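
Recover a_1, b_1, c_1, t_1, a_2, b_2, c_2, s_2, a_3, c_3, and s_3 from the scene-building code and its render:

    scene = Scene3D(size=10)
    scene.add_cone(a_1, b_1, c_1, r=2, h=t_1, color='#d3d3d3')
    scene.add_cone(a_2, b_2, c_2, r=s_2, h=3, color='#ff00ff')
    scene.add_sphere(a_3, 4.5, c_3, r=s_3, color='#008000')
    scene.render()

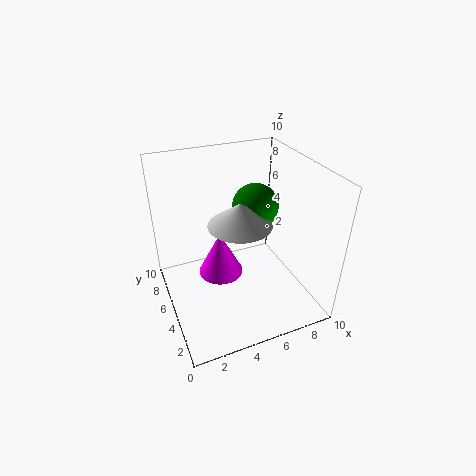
a_1 = 4.5, b_1 = 3.5, c_1 = 7, t_1 = 1.5, a_2 = 3.5, b_2 = 4.5, c_2 = 3, s_2 = 1.5, a_3 = 6, c_3 = 7.5, s_3 = 1.5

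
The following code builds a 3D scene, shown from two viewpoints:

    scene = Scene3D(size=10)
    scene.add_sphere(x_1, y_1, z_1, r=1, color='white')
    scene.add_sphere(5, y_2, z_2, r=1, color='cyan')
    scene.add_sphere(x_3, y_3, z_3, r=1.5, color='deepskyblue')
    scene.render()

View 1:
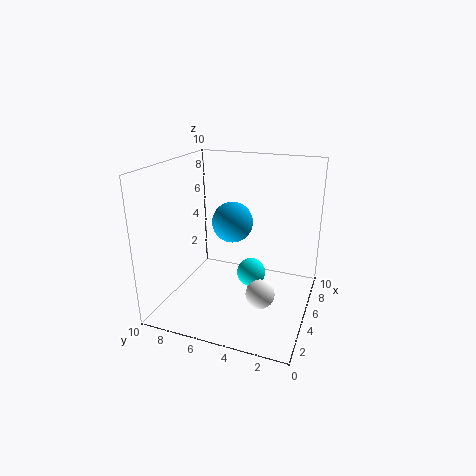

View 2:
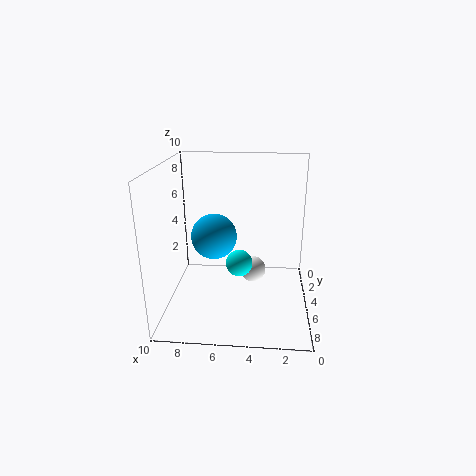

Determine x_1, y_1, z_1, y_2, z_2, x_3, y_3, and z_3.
x_1 = 4
y_1 = 3
z_1 = 1.5
y_2 = 4
z_2 = 2.5
x_3 = 6.5
y_3 = 6
z_3 = 5.5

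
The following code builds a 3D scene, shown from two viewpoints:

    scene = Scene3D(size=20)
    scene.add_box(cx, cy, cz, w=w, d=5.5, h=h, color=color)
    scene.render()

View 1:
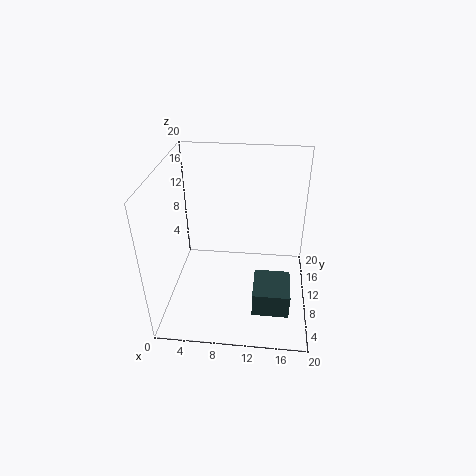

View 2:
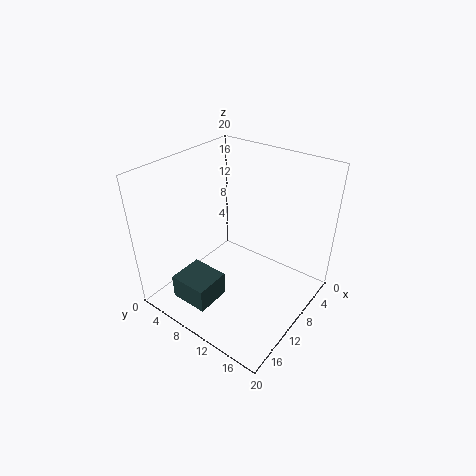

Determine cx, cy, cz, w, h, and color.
cx = 12.5
cy = 4
cz = 1.5
w = 5
h = 3.5
color = 'darkslategray'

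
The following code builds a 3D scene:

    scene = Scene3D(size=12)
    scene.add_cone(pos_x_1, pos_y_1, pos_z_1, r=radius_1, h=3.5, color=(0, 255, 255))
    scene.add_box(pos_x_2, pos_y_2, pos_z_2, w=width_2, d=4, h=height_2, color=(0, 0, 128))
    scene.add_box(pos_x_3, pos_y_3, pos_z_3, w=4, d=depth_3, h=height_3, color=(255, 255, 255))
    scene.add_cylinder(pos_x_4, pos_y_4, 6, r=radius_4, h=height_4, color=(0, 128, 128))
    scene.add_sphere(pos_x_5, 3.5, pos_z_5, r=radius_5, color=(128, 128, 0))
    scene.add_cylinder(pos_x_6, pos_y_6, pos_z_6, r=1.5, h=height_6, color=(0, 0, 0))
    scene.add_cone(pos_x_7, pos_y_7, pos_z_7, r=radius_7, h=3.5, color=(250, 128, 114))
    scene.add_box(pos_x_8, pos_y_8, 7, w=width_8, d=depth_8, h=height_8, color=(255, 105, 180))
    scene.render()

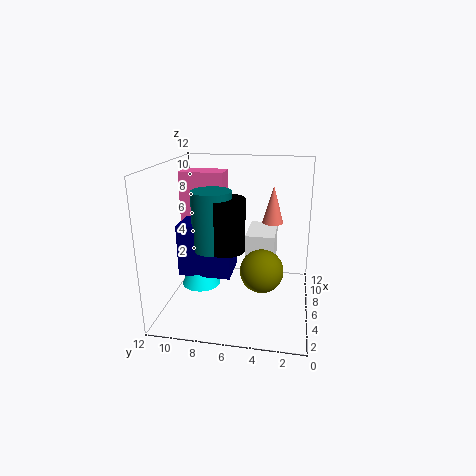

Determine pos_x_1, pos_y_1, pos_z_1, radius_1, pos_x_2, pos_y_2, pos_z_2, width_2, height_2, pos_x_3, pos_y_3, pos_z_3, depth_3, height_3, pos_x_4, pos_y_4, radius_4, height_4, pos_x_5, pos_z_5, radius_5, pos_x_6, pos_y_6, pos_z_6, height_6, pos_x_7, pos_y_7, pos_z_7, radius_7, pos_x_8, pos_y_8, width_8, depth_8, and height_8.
pos_x_1 = 3.5; pos_y_1 = 8.5; pos_z_1 = 3; radius_1 = 1.5; pos_x_2 = 2.5; pos_y_2 = 6; pos_z_2 = 4; width_2 = 3; height_2 = 4; pos_x_3 = 6.5; pos_y_3 = 3; pos_z_3 = 1.5; depth_3 = 2.5; height_3 = 4.5; pos_x_4 = 3.5; pos_y_4 = 7.5; radius_4 = 1.5; height_4 = 4.5; pos_x_5 = 1.5; pos_z_5 = 5.5; radius_5 = 1.5; pos_x_6 = 3.5; pos_y_6 = 6.5; pos_z_6 = 6; height_6 = 4; pos_x_7 = 10.5; pos_y_7 = 3.5; pos_z_7 = 6; radius_7 = 1; pos_x_8 = 5; pos_y_8 = 7; width_8 = 2; depth_8 = 3.5; height_8 = 4.5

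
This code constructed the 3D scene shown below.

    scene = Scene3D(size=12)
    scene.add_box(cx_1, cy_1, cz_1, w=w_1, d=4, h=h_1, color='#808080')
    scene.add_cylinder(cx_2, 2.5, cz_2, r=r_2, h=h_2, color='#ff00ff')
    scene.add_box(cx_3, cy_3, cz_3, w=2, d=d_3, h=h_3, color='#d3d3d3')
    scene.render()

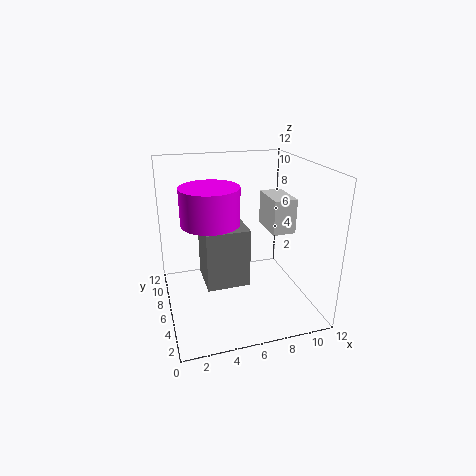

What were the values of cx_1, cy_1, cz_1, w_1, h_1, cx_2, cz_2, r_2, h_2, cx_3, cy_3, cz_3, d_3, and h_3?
cx_1 = 3.5
cy_1 = 7
cz_1 = 0.5
w_1 = 4
h_1 = 5.5
cx_2 = 3
cz_2 = 9
r_2 = 2
h_2 = 2.5
cx_3 = 9
cy_3 = 5.5
cz_3 = 6
d_3 = 3.5
h_3 = 3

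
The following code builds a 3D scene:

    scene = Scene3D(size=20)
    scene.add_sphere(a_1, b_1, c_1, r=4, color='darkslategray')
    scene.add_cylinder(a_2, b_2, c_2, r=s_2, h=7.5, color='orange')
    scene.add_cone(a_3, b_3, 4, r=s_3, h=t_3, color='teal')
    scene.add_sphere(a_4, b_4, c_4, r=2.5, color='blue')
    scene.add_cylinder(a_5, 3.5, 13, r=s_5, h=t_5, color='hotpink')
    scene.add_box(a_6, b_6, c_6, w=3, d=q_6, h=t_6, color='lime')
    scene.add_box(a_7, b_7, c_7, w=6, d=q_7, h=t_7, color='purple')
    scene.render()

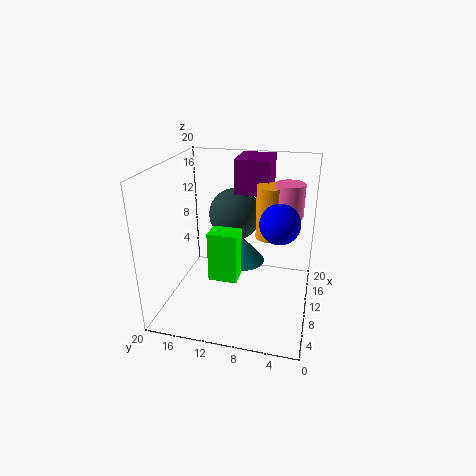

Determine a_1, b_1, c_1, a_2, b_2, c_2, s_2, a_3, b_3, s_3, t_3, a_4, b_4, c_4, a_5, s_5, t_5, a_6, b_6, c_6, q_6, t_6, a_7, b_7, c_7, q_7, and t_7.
a_1 = 16; b_1 = 12; c_1 = 11; a_2 = 12.5; b_2 = 6; c_2 = 9.5; s_2 = 2; a_3 = 14.5; b_3 = 10.5; s_3 = 3.5; t_3 = 4; a_4 = 7; b_4 = 4; c_4 = 14; a_5 = 12.5; s_5 = 2; t_5 = 4.5; a_6 = 7; b_6 = 9.5; c_6 = 4.5; q_6 = 4; t_6 = 7; a_7 = 13.5; b_7 = 6.5; c_7 = 15; q_7 = 5; t_7 = 5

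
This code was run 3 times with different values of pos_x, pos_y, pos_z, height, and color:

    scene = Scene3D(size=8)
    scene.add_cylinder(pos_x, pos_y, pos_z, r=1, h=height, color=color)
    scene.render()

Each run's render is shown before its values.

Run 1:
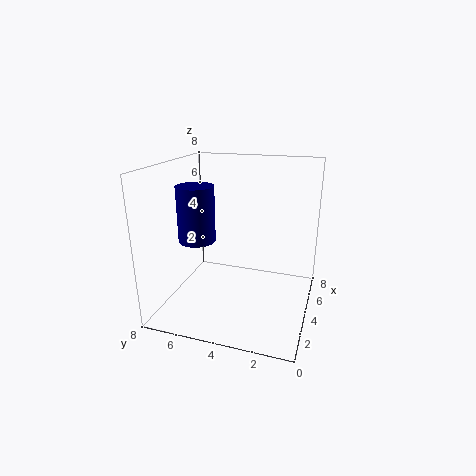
pos_x = 3, pos_y = 6, pos_z = 4, height = 3, color = 'navy'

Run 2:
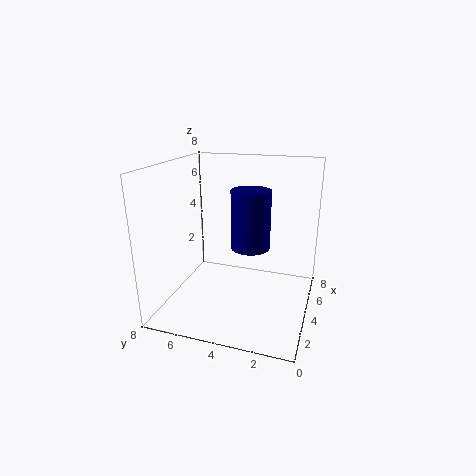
pos_x = 3, pos_y = 3, pos_z = 4, height = 3, color = 'navy'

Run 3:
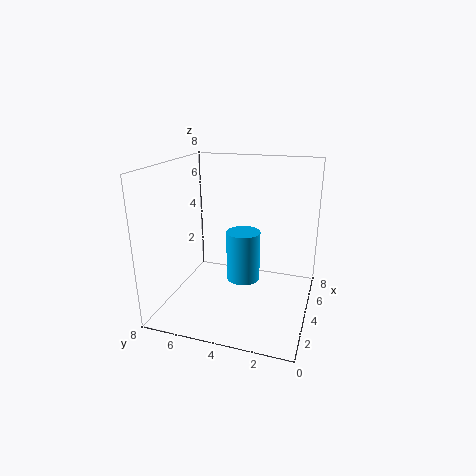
pos_x = 5, pos_y = 4, pos_z = 1, height = 3, color = 'deepskyblue'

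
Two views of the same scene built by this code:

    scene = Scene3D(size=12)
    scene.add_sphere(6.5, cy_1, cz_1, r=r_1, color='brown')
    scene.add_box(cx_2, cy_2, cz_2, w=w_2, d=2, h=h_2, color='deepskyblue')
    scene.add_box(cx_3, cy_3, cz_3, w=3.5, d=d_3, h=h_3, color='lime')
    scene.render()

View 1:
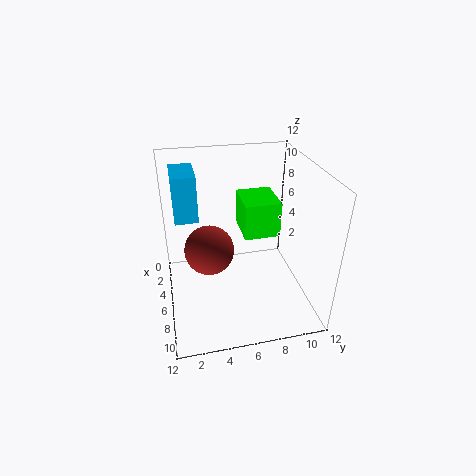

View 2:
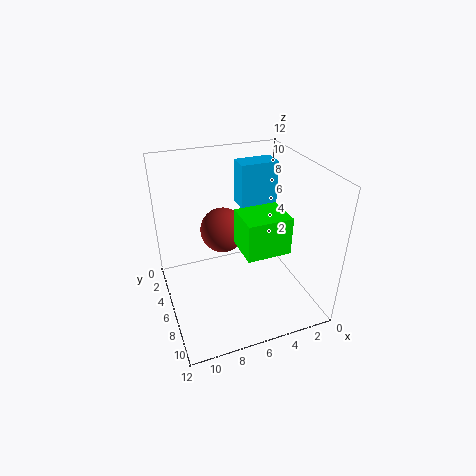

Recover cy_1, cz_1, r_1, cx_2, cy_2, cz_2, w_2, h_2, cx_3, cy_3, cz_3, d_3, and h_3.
cy_1 = 3.5; cz_1 = 5.5; r_1 = 2; cx_2 = 1; cy_2 = 1; cz_2 = 7; w_2 = 3.5; h_2 = 4; cx_3 = 3; cy_3 = 6.5; cz_3 = 6; d_3 = 3; h_3 = 3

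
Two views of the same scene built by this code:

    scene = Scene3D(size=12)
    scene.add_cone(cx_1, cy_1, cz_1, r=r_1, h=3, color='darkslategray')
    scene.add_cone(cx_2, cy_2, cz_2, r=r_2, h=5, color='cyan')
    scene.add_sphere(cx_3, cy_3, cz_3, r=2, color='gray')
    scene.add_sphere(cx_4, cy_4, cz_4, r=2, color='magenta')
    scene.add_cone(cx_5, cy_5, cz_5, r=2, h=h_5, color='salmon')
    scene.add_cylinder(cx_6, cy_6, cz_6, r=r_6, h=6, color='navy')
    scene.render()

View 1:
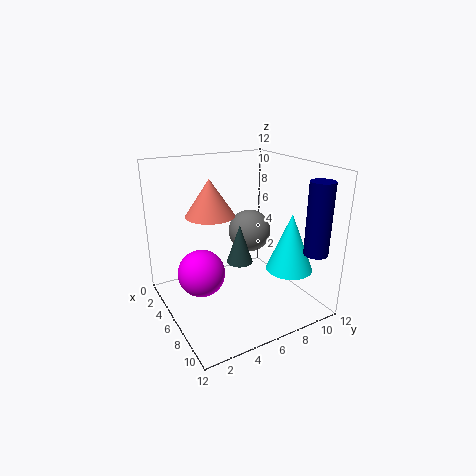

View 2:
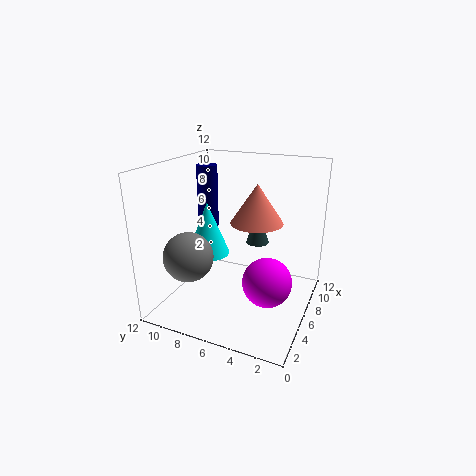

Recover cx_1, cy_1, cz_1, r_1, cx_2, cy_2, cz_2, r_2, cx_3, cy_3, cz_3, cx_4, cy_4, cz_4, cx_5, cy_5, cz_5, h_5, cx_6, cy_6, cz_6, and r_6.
cx_1 = 8, cy_1 = 5, cz_1 = 5, r_1 = 1, cx_2 = 8, cy_2 = 10, cz_2 = 3, r_2 = 2, cx_3 = 3, cy_3 = 9, cz_3 = 5, cx_4 = 5, cy_4 = 3, cz_4 = 3, cx_5 = 5, cy_5 = 4, cz_5 = 8, h_5 = 3, cx_6 = 10, cy_6 = 11, cz_6 = 5, r_6 = 1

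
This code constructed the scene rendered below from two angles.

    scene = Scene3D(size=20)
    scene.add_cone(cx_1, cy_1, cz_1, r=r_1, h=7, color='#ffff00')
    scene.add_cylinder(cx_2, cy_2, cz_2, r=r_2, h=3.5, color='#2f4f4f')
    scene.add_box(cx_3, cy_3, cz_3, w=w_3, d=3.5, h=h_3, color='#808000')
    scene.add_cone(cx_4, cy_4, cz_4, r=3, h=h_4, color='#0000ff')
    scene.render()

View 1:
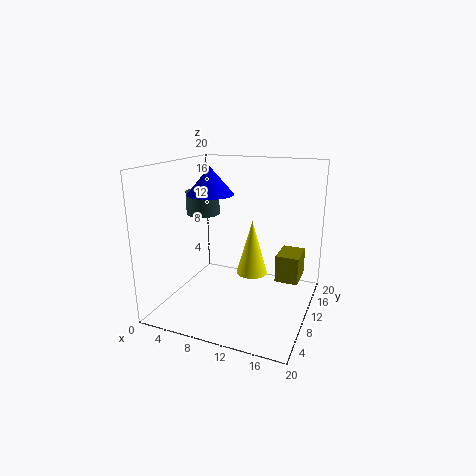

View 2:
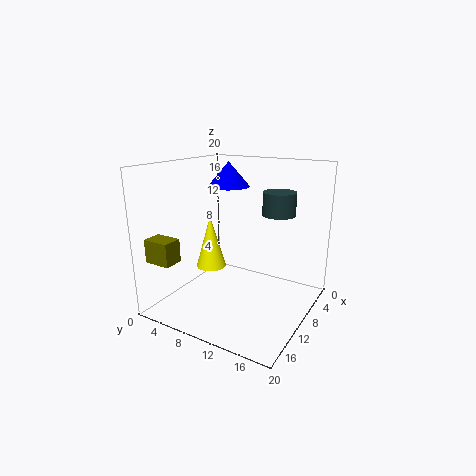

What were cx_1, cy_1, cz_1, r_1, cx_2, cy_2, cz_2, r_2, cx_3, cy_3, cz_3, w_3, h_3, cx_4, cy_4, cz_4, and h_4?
cx_1 = 13; cy_1 = 7.5; cz_1 = 6.5; r_1 = 2; cx_2 = 3; cy_2 = 13; cz_2 = 12; r_2 = 2.5; cx_3 = 17.5; cy_3 = 2.5; cz_3 = 8.5; w_3 = 2.5; h_3 = 3; cx_4 = 7.5; cy_4 = 7; cz_4 = 16.5; h_4 = 3.5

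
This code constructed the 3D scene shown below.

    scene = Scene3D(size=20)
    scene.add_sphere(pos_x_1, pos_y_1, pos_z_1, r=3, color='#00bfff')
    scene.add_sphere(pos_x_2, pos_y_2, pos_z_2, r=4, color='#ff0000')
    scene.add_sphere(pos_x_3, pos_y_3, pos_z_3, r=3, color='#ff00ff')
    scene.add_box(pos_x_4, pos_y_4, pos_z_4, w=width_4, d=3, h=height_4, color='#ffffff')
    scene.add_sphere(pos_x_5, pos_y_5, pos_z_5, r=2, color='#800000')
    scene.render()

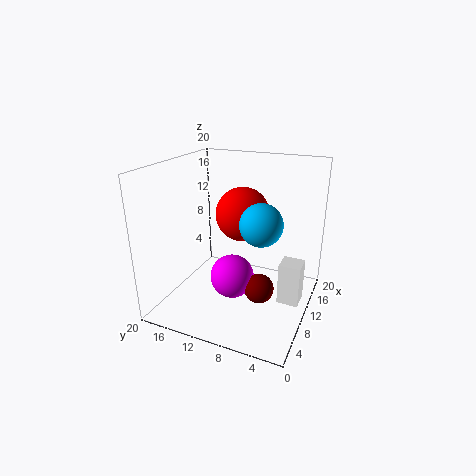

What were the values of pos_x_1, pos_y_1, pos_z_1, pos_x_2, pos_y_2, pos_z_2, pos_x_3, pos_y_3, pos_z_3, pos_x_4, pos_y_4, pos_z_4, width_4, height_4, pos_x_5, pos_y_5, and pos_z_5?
pos_x_1 = 11, pos_y_1 = 7, pos_z_1 = 12, pos_x_2 = 14, pos_y_2 = 11, pos_z_2 = 12, pos_x_3 = 8, pos_y_3 = 10, pos_z_3 = 5, pos_x_4 = 10, pos_y_4 = 1, pos_z_4 = 1, width_4 = 3, height_4 = 6, pos_x_5 = 8, pos_y_5 = 6, pos_z_5 = 4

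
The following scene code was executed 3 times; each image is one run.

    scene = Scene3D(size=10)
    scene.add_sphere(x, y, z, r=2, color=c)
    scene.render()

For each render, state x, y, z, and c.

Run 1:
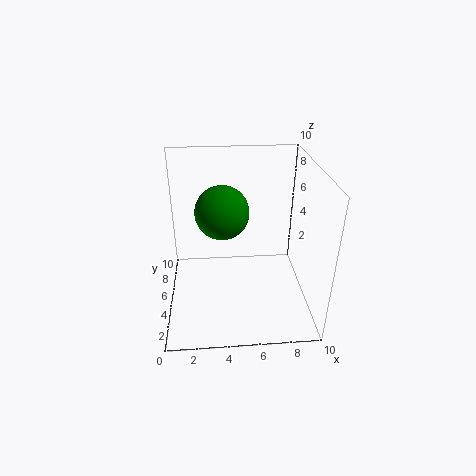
x = 4
y = 7
z = 6
c = 'green'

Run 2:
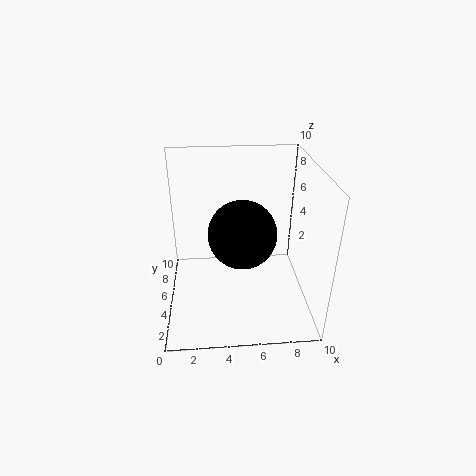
x = 5
y = 2
z = 7
c = 'black'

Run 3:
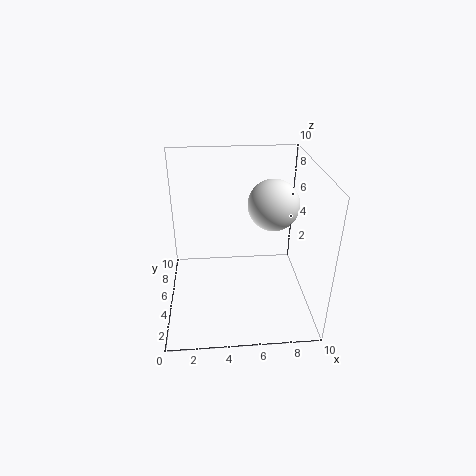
x = 8
y = 8
z = 6
c = 'white'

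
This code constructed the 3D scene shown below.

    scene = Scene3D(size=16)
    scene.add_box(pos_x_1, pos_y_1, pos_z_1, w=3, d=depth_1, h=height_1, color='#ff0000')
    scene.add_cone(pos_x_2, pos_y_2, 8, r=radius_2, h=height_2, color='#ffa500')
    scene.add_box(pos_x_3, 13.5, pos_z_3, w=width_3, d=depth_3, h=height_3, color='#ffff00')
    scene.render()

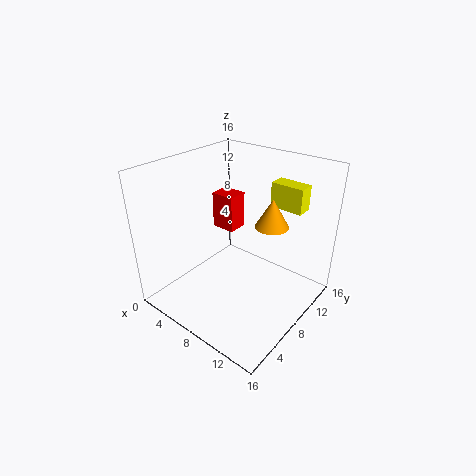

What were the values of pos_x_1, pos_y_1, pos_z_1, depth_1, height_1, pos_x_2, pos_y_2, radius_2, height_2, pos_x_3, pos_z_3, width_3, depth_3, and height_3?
pos_x_1 = 2; pos_y_1 = 10.5; pos_z_1 = 6.5; depth_1 = 2.5; height_1 = 4.5; pos_x_2 = 9.5; pos_y_2 = 12.5; radius_2 = 2; height_2 = 3.5; pos_x_3 = 8.5; pos_z_3 = 10; width_3 = 4; depth_3 = 2; height_3 = 3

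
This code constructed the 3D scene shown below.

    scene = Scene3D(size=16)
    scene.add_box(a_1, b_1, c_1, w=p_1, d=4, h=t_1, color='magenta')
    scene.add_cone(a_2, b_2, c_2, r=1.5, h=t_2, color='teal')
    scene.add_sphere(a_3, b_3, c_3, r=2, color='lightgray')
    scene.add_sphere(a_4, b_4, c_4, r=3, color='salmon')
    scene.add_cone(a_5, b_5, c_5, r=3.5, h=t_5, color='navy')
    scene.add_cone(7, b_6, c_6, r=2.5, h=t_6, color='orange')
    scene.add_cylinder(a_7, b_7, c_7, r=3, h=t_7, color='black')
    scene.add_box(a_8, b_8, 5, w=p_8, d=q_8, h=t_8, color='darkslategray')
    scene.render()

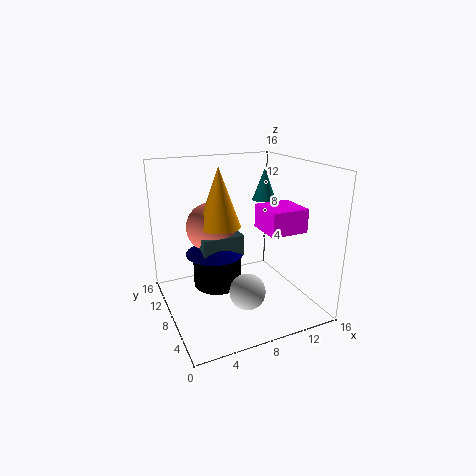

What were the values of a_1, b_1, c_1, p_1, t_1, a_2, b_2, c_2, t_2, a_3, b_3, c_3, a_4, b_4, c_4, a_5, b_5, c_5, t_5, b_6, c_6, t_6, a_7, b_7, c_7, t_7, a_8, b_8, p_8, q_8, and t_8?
a_1 = 9.5; b_1 = 3; c_1 = 9.5; p_1 = 4; t_1 = 2.5; a_2 = 14; b_2 = 13; c_2 = 10.5; t_2 = 4; a_3 = 8; b_3 = 5.5; c_3 = 2.5; a_4 = 6.5; b_4 = 12.5; c_4 = 8; a_5 = 6.5; b_5 = 11.5; c_5 = 5; t_5 = 2.5; b_6 = 11; c_6 = 8.5; t_6 = 7; a_7 = 7; b_7 = 12; c_7 = 0.5; t_7 = 4; a_8 = 4.5; b_8 = 9.5; p_8 = 5; q_8 = 2.5; t_8 = 2.5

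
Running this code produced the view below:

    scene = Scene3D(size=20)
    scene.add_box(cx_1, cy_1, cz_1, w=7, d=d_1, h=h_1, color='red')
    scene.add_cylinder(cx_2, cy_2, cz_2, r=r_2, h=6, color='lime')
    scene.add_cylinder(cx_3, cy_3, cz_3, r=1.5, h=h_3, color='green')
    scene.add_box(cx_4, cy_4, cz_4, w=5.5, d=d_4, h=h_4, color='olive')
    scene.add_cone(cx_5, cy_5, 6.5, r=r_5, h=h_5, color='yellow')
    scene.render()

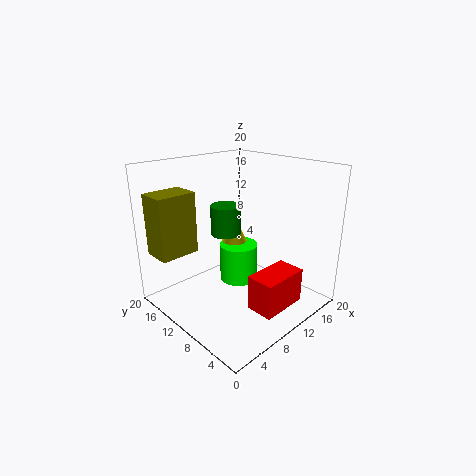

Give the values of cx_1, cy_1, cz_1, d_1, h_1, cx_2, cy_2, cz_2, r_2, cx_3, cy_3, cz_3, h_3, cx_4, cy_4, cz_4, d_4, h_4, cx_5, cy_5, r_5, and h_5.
cx_1 = 9, cy_1 = 3, cz_1 = 0.5, d_1 = 4, h_1 = 5, cx_2 = 14, cy_2 = 14, cz_2 = 0.5, r_2 = 3, cx_3 = 2, cy_3 = 3.5, cz_3 = 15, h_3 = 3, cx_4 = 0.5, cy_4 = 14, cz_4 = 8, d_4 = 4, h_4 = 8.5, cx_5 = 14.5, cy_5 = 15.5, r_5 = 2, h_5 = 4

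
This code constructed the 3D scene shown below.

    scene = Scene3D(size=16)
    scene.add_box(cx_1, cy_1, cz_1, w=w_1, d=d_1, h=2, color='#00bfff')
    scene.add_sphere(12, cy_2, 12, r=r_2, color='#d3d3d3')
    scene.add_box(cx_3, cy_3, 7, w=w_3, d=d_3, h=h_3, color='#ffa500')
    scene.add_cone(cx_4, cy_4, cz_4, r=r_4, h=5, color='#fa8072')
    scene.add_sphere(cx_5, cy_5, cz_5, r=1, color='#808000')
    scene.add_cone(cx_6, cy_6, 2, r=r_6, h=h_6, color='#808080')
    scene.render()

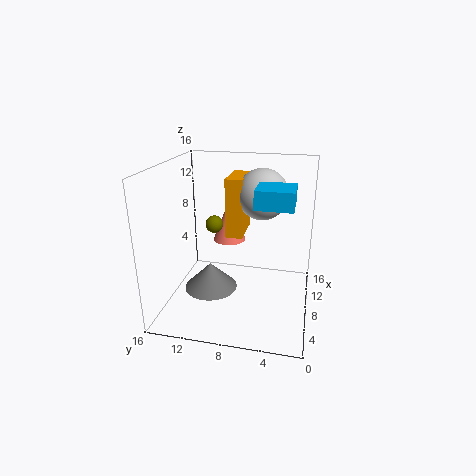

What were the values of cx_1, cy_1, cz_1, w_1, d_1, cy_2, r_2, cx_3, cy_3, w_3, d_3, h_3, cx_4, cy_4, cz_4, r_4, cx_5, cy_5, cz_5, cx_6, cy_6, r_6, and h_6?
cx_1 = 6; cy_1 = 2; cz_1 = 12; w_1 = 4; d_1 = 4; cy_2 = 6; r_2 = 3; cx_3 = 10; cy_3 = 8; w_3 = 5; d_3 = 2; h_3 = 7; cx_4 = 12; cy_4 = 10; cz_4 = 6; r_4 = 2; cx_5 = 9; cy_5 = 11; cz_5 = 9; cx_6 = 7; cy_6 = 11; r_6 = 3; h_6 = 3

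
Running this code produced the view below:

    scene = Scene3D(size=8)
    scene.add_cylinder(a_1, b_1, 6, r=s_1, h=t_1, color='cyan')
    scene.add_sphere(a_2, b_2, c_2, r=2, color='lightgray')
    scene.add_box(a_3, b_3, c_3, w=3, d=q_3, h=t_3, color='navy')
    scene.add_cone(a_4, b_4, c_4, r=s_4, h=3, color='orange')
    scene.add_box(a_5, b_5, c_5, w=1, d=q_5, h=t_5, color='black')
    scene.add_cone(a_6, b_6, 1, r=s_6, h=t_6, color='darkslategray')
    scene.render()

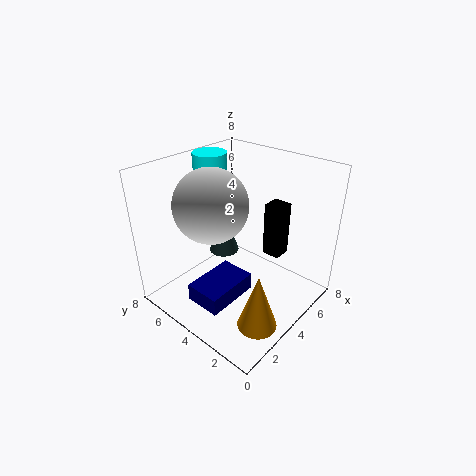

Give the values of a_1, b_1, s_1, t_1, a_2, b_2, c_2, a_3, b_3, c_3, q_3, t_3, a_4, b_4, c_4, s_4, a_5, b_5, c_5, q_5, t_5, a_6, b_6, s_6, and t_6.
a_1 = 5; b_1 = 7; s_1 = 1; t_1 = 2; a_2 = 3; b_2 = 5; c_2 = 6; a_3 = 1; b_3 = 3; c_3 = 1; q_3 = 2; t_3 = 1; a_4 = 2; b_4 = 1; c_4 = 1; s_4 = 1; a_5 = 5; b_5 = 2; c_5 = 3; q_5 = 1; t_5 = 3; a_6 = 6; b_6 = 7; s_6 = 1; t_6 = 3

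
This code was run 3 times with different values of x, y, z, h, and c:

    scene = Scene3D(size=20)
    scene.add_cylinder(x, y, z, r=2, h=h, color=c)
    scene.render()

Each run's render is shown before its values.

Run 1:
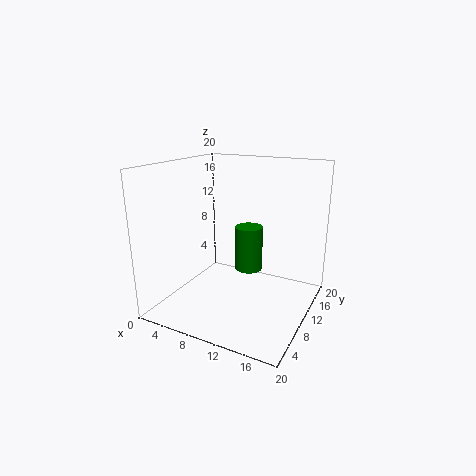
x = 10.5
y = 12.5
z = 4.5
h = 6.5
c = 'green'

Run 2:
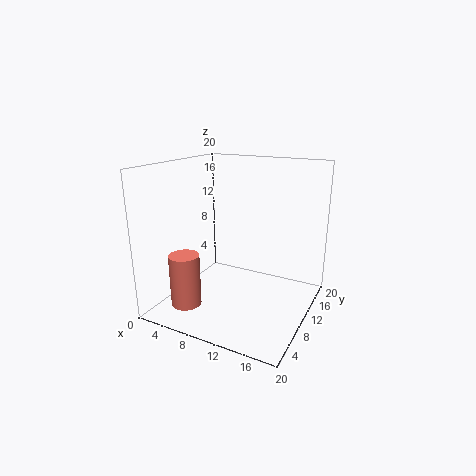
x = 5.5
y = 3.5
z = 2
h = 7
c = 'salmon'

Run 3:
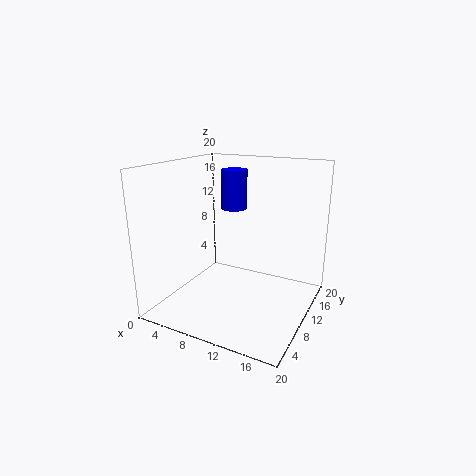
x = 6.5
y = 15.5
z = 12.5
h = 6
c = 'blue'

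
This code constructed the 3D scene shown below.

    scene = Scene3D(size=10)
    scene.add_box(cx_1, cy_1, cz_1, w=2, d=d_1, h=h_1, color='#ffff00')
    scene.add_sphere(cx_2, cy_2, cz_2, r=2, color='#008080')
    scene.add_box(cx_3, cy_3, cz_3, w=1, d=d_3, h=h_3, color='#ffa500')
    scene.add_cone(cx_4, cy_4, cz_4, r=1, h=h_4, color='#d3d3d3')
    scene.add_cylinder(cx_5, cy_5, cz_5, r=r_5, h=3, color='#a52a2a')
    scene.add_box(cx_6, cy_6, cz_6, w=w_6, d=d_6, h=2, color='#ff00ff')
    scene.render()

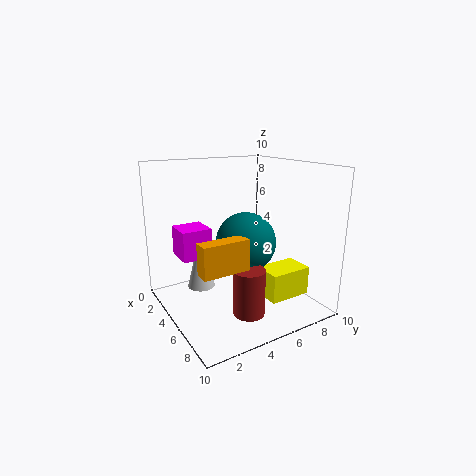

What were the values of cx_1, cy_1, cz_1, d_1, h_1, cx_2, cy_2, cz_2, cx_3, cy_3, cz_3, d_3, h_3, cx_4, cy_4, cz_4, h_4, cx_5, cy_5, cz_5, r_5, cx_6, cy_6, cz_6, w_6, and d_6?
cx_1 = 6, cy_1 = 6, cz_1 = 1, d_1 = 3, h_1 = 2, cx_2 = 6, cy_2 = 5, cz_2 = 5, cx_3 = 7, cy_3 = 1, cz_3 = 4, d_3 = 3, h_3 = 2, cx_4 = 3, cy_4 = 3, cz_4 = 1, h_4 = 4, cx_5 = 8, cy_5 = 4, cz_5 = 1, r_5 = 1, cx_6 = 3, cy_6 = 1, cz_6 = 4, w_6 = 2, d_6 = 2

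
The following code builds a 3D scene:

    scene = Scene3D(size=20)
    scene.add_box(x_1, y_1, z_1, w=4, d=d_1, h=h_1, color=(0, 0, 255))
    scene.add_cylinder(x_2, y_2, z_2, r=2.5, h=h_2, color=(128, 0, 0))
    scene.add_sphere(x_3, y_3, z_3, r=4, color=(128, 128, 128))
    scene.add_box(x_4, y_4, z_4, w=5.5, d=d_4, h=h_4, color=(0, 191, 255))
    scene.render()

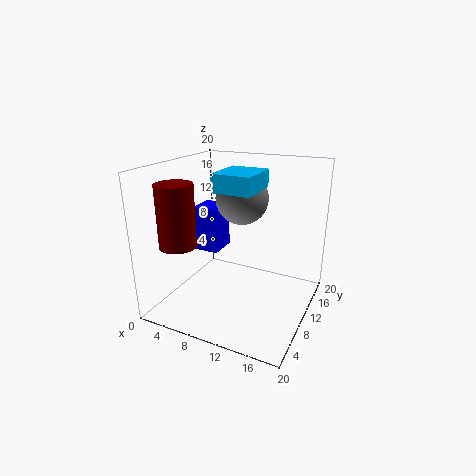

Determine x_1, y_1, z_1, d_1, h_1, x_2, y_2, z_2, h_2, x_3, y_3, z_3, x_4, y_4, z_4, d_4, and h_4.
x_1 = 1
y_1 = 12.5
z_1 = 5.5
d_1 = 4.5
h_1 = 7
x_2 = 3.5
y_2 = 5
z_2 = 9.5
h_2 = 8.5
x_3 = 8
y_3 = 15.5
z_3 = 14
x_4 = 7
y_4 = 8
z_4 = 16.5
d_4 = 6.5
h_4 = 2.5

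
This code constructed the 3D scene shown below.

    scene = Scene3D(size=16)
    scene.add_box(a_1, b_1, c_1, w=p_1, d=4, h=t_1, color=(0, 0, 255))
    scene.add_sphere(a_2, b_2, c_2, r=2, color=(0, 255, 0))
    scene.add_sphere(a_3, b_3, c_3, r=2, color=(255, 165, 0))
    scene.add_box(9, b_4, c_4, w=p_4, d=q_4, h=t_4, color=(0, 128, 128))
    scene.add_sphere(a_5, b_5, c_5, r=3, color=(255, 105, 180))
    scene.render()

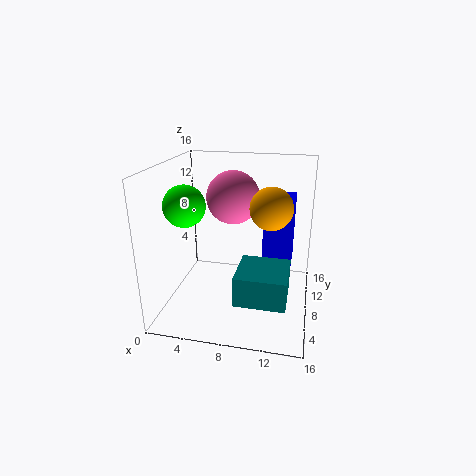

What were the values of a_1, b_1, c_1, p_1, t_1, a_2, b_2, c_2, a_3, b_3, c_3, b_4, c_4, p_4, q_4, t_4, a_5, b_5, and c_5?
a_1 = 11, b_1 = 6, c_1 = 6, p_1 = 3, t_1 = 7, a_2 = 4, b_2 = 3, c_2 = 13, a_3 = 12, b_3 = 4, c_3 = 13, b_4 = 1, c_4 = 4, p_4 = 5, q_4 = 5, t_4 = 3, a_5 = 7, b_5 = 10, c_5 = 12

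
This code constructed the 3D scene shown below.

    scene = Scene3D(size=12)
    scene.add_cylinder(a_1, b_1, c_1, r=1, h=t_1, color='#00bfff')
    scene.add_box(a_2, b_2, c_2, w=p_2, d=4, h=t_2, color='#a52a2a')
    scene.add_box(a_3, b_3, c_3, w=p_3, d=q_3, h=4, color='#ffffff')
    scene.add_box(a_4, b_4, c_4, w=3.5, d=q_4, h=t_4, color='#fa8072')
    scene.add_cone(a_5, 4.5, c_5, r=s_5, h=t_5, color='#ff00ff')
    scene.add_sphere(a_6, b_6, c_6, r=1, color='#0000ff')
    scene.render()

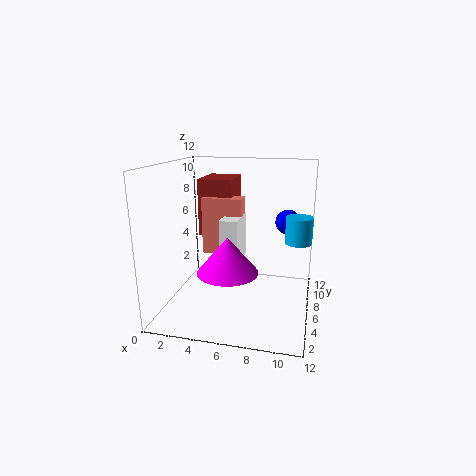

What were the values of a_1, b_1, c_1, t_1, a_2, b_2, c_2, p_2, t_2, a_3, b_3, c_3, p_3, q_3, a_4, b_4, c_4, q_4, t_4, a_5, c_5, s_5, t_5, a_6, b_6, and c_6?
a_1 = 11; b_1 = 4.5; c_1 = 6.5; t_1 = 2; a_2 = 2; b_2 = 7.5; c_2 = 5.5; p_2 = 3; t_2 = 5; a_3 = 4.5; b_3 = 5.5; c_3 = 3.5; p_3 = 1.5; q_3 = 3.5; a_4 = 2.5; b_4 = 7; c_4 = 4; q_4 = 1.5; t_4 = 5; a_5 = 5.5; c_5 = 3.5; s_5 = 2.5; t_5 = 3; a_6 = 10; b_6 = 6.5; c_6 = 7.5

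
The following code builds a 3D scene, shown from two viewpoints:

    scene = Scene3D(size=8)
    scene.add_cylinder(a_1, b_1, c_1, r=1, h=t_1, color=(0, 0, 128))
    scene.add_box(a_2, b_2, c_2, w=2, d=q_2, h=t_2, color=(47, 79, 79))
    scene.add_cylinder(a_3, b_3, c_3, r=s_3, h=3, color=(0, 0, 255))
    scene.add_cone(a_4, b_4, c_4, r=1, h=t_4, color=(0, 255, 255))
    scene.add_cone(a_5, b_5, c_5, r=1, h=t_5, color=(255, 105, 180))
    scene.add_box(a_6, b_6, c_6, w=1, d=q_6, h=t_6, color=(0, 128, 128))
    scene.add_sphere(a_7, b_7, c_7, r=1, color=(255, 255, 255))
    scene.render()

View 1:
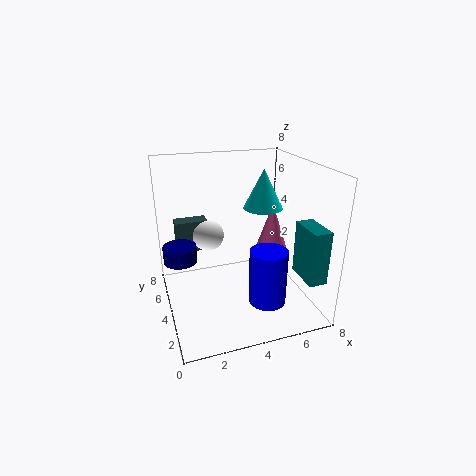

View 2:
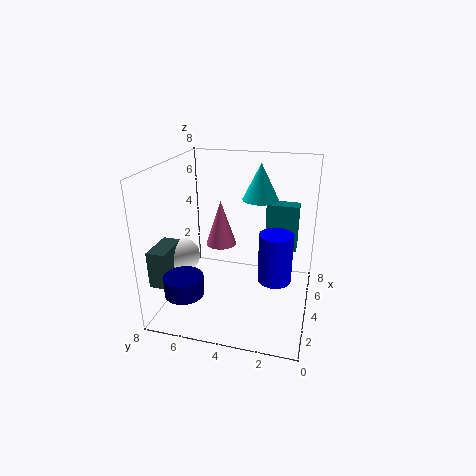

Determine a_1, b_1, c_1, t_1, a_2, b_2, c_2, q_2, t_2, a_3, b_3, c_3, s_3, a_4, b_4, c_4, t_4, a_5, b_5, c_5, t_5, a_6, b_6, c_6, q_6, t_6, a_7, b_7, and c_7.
a_1 = 1
b_1 = 6
c_1 = 2
t_1 = 1
a_2 = 1
b_2 = 7
c_2 = 2
q_2 = 1
t_2 = 2
a_3 = 5
b_3 = 2
c_3 = 1
s_3 = 1
a_4 = 5
b_4 = 3
c_4 = 6
t_4 = 2
a_5 = 7
b_5 = 6
c_5 = 2
t_5 = 3
a_6 = 7
b_6 = 1
c_6 = 2
q_6 = 2
t_6 = 3
a_7 = 3
b_7 = 7
c_7 = 3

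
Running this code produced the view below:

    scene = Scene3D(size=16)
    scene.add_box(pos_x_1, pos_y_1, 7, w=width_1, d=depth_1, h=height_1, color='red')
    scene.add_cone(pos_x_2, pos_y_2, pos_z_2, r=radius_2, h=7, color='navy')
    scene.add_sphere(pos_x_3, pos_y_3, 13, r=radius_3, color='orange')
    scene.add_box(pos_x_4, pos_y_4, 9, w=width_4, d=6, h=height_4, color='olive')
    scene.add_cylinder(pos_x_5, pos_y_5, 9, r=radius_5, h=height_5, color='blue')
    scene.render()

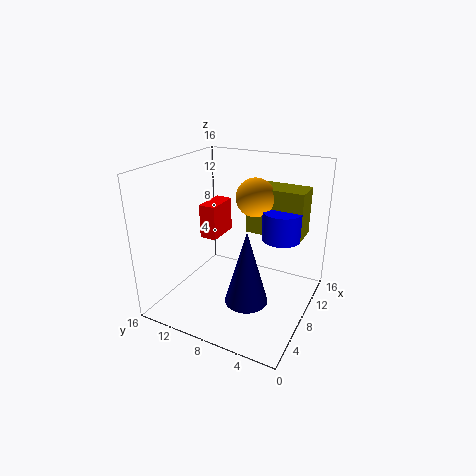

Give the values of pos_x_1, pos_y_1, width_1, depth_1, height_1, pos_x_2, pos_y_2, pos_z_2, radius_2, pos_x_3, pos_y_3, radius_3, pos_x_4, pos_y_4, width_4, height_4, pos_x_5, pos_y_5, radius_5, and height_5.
pos_x_1 = 8, pos_y_1 = 11, width_1 = 4, depth_1 = 2, height_1 = 4, pos_x_2 = 2, pos_y_2 = 4, pos_z_2 = 5, radius_2 = 2, pos_x_3 = 8, pos_y_3 = 6, radius_3 = 2, pos_x_4 = 8, pos_y_4 = 1, width_4 = 3, height_4 = 5, pos_x_5 = 8, pos_y_5 = 3, radius_5 = 2, height_5 = 3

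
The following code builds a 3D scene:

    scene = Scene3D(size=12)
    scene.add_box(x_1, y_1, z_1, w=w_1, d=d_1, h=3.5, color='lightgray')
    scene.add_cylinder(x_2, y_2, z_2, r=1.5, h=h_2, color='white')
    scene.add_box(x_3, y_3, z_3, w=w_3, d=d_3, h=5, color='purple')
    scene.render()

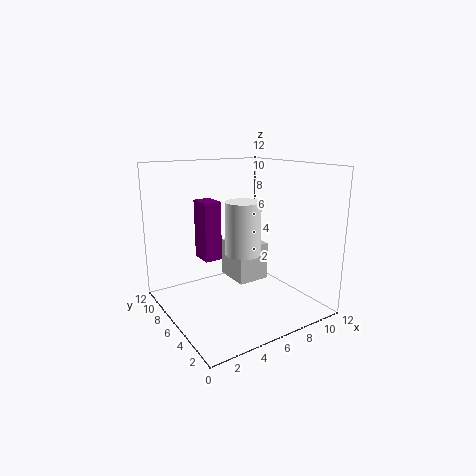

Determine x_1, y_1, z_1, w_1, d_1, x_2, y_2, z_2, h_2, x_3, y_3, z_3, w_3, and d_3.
x_1 = 7, y_1 = 7, z_1 = 1, w_1 = 3, d_1 = 3.5, x_2 = 6.5, y_2 = 6, z_2 = 4.5, h_2 = 4.5, x_3 = 3.5, y_3 = 7, z_3 = 4, w_3 = 1.5, d_3 = 2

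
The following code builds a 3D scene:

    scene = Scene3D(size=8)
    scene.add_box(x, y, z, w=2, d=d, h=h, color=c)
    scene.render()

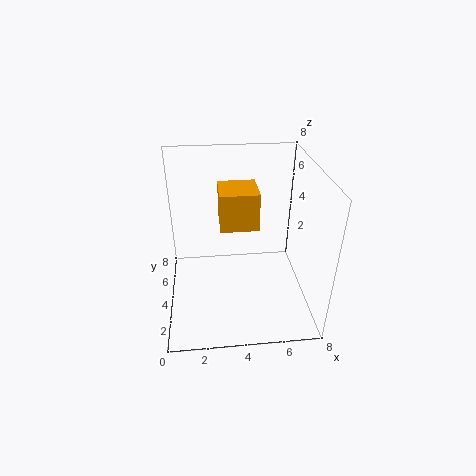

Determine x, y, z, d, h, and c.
x = 3, y = 3, z = 5, d = 2, h = 2, c = 'orange'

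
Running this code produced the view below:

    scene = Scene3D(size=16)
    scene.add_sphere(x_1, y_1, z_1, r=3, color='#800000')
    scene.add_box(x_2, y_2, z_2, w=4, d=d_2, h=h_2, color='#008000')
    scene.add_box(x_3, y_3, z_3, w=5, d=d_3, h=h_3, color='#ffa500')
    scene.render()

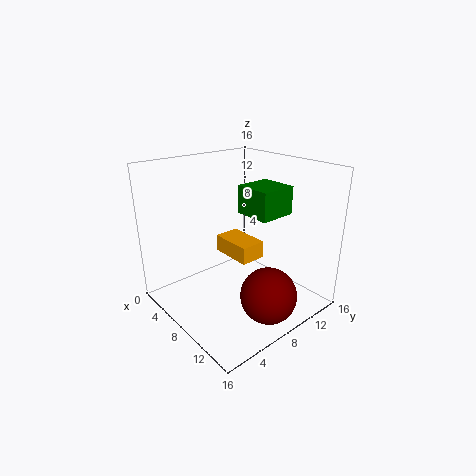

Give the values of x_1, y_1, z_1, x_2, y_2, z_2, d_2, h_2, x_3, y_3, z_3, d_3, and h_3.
x_1 = 13
y_1 = 8
z_1 = 3
x_2 = 8
y_2 = 8
z_2 = 11
d_2 = 4
h_2 = 3
x_3 = 4
y_3 = 8
z_3 = 5
d_3 = 3
h_3 = 2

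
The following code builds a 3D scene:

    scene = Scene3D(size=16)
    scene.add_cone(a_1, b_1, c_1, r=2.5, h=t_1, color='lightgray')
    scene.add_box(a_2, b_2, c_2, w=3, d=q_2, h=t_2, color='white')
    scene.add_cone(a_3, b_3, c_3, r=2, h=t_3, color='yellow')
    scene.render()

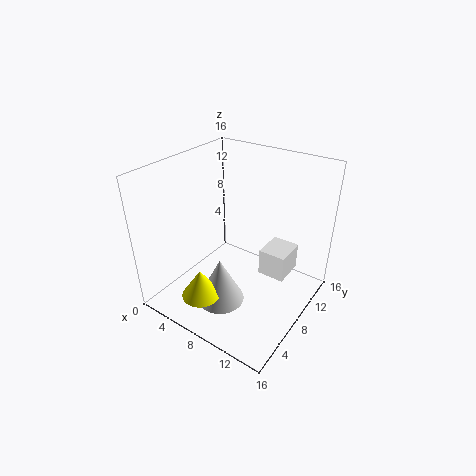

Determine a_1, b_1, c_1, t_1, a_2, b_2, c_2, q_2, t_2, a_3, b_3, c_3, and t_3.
a_1 = 8.5; b_1 = 4; c_1 = 2.5; t_1 = 5; a_2 = 10.5; b_2 = 8.5; c_2 = 4; q_2 = 3.5; t_2 = 3; a_3 = 7.5; b_3 = 2; c_3 = 4; t_3 = 3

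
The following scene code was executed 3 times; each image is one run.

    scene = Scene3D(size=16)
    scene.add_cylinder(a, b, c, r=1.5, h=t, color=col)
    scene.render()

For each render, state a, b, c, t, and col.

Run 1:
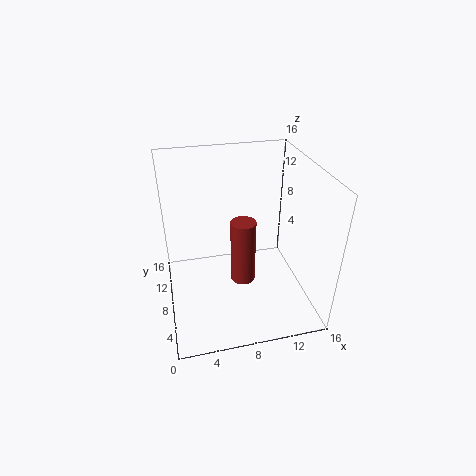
a = 9, b = 9.5, c = 1, t = 8, col = 'brown'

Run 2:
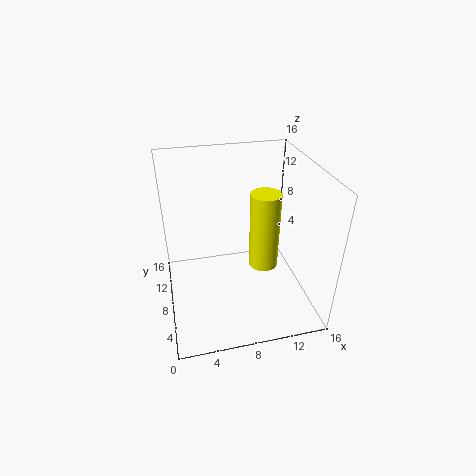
a = 10, b = 5, c = 6.5, t = 8, col = 'yellow'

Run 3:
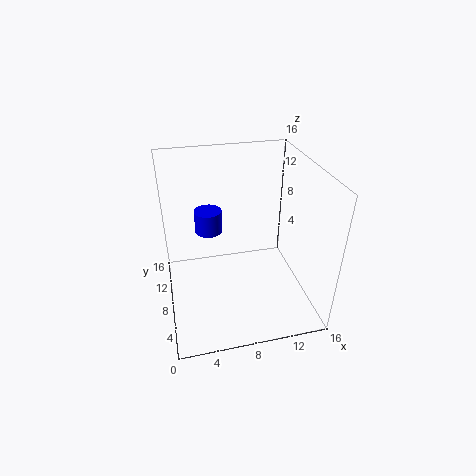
a = 5, b = 9.5, c = 8.5, t = 2.5, col = 'blue'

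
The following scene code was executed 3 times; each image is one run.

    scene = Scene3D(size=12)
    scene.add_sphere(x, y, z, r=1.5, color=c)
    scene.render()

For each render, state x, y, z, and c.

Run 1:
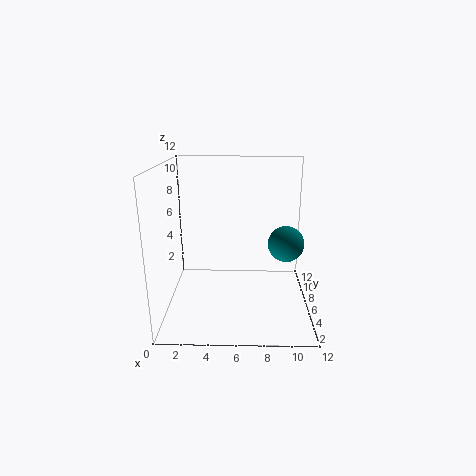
x = 10
y = 6
z = 5.5
c = 'teal'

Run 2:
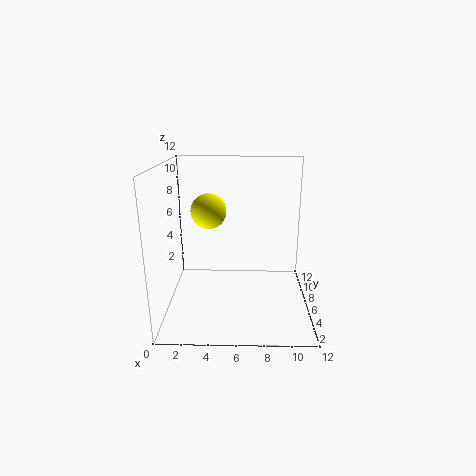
x = 3.5
y = 7
z = 8
c = 'yellow'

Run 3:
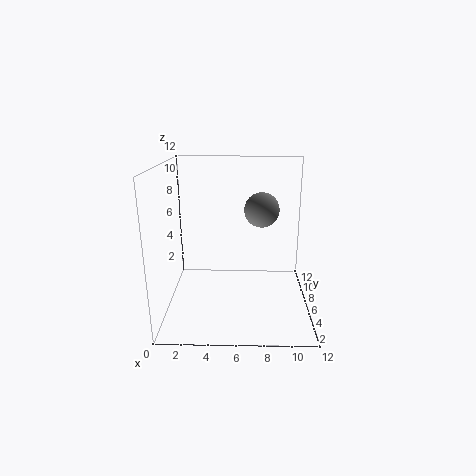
x = 8
y = 7.5
z = 8
c = 'gray'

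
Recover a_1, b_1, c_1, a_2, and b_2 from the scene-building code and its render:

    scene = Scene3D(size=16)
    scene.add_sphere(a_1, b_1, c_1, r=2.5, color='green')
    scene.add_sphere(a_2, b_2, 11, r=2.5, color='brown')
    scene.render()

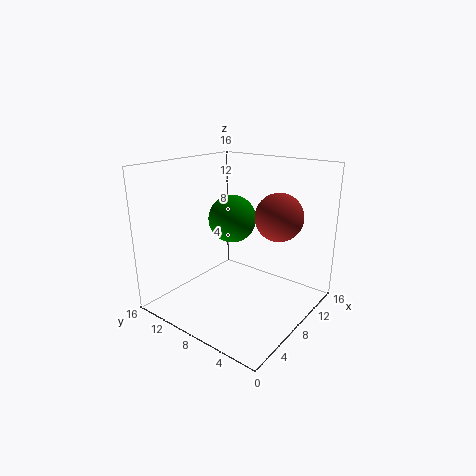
a_1 = 7, b_1 = 8, c_1 = 10.5, a_2 = 9, b_2 = 3.5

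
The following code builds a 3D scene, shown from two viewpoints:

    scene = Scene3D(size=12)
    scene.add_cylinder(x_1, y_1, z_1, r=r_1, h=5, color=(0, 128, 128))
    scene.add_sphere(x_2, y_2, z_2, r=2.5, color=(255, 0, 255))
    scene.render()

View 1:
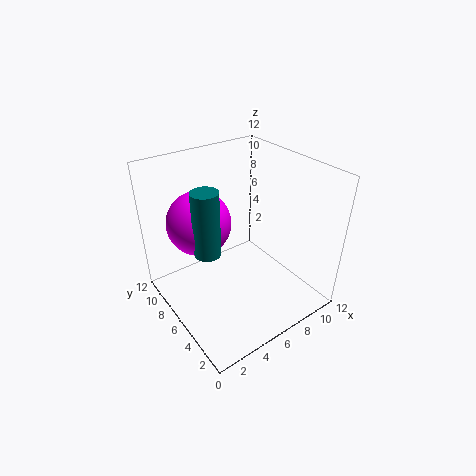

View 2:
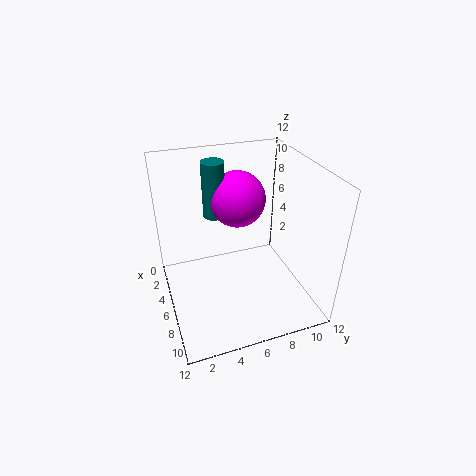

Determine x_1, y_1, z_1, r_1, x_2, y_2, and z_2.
x_1 = 2.5, y_1 = 5, z_1 = 6.5, r_1 = 1, x_2 = 3, y_2 = 7, z_2 = 8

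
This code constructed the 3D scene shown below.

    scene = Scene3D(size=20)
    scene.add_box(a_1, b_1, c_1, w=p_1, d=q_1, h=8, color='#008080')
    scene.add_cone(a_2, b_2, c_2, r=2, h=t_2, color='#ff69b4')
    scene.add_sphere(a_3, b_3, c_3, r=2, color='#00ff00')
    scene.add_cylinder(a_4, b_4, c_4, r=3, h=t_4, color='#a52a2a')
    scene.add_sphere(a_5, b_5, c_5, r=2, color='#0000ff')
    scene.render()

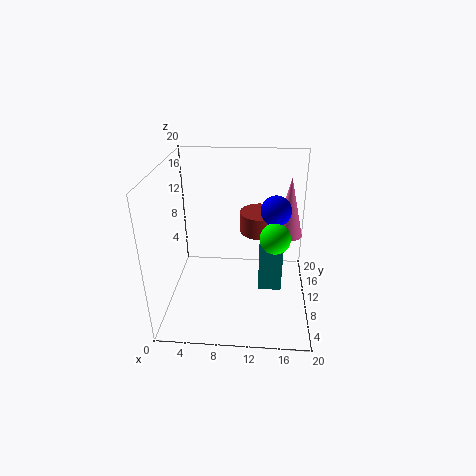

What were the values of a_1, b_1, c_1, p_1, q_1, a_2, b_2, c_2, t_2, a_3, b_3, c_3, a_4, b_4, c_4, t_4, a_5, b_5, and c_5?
a_1 = 13, b_1 = 11, c_1 = 0.5, p_1 = 3.5, q_1 = 5, a_2 = 17, b_2 = 12.5, c_2 = 9.5, t_2 = 8.5, a_3 = 15, b_3 = 7.5, c_3 = 11.5, a_4 = 13, b_4 = 13.5, c_4 = 9.5, t_4 = 3, a_5 = 15, b_5 = 9.5, c_5 = 14.5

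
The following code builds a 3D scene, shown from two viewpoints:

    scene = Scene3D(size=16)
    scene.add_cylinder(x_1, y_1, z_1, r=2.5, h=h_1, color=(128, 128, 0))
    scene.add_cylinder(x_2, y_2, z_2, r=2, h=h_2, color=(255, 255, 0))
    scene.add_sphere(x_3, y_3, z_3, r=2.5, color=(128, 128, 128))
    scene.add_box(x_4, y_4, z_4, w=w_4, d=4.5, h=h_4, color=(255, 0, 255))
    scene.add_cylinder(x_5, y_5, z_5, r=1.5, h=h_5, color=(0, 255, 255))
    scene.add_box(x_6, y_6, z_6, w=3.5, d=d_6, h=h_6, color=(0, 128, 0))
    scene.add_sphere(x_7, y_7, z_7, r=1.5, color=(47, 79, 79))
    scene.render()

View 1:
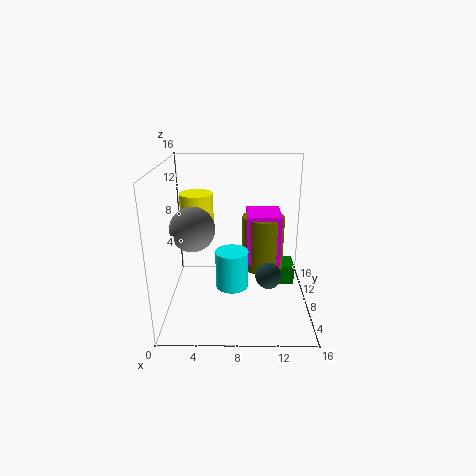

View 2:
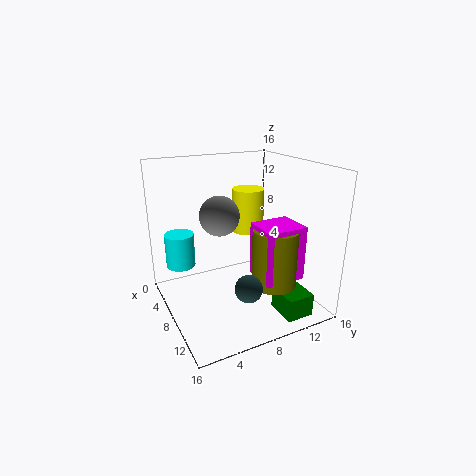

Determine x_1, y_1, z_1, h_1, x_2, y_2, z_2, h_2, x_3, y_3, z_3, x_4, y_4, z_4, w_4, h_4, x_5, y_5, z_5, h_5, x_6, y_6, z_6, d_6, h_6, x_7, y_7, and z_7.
x_1 = 11
y_1 = 11
z_1 = 3
h_1 = 6.5
x_2 = 3
y_2 = 12
z_2 = 6.5
h_2 = 5.5
x_3 = 3
y_3 = 8
z_3 = 9
x_4 = 9
y_4 = 9
z_4 = 4
w_4 = 4
h_4 = 6
x_5 = 7.5
y_5 = 1.5
z_5 = 6
h_5 = 3.5
x_6 = 11.5
y_6 = 10.5
z_6 = 0.5
d_6 = 3
h_6 = 2.5
x_7 = 11.5
y_7 = 7.5
z_7 = 3.5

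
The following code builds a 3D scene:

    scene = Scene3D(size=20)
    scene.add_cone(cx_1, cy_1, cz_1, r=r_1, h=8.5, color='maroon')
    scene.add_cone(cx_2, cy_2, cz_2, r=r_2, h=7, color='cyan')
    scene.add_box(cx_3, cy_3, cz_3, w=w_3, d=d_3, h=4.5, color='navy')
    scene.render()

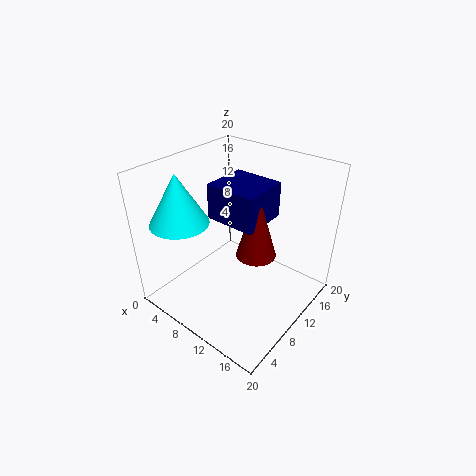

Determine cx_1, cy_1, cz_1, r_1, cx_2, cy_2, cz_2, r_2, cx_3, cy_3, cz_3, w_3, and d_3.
cx_1 = 14.5; cy_1 = 8; cz_1 = 10.5; r_1 = 2.5; cx_2 = 4; cy_2 = 5; cz_2 = 12.5; r_2 = 4; cx_3 = 8.5; cy_3 = 6; cz_3 = 14.5; w_3 = 6.5; d_3 = 6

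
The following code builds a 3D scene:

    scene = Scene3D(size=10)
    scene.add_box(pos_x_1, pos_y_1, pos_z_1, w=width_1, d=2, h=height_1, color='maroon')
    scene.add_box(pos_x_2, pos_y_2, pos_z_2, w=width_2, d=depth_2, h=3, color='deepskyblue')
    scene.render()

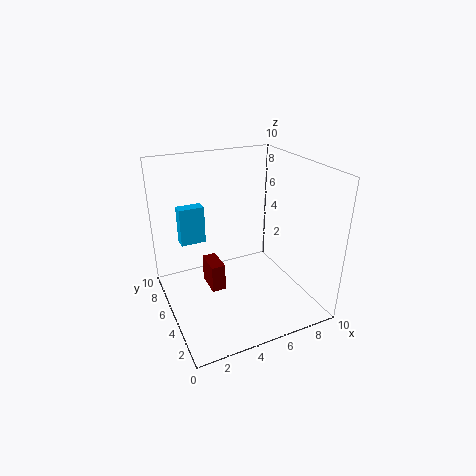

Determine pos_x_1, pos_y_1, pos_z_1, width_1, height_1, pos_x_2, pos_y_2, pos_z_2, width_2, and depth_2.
pos_x_1 = 3, pos_y_1 = 5, pos_z_1 = 1, width_1 = 1, height_1 = 2, pos_x_2 = 2, pos_y_2 = 9, pos_z_2 = 3, width_2 = 2, depth_2 = 1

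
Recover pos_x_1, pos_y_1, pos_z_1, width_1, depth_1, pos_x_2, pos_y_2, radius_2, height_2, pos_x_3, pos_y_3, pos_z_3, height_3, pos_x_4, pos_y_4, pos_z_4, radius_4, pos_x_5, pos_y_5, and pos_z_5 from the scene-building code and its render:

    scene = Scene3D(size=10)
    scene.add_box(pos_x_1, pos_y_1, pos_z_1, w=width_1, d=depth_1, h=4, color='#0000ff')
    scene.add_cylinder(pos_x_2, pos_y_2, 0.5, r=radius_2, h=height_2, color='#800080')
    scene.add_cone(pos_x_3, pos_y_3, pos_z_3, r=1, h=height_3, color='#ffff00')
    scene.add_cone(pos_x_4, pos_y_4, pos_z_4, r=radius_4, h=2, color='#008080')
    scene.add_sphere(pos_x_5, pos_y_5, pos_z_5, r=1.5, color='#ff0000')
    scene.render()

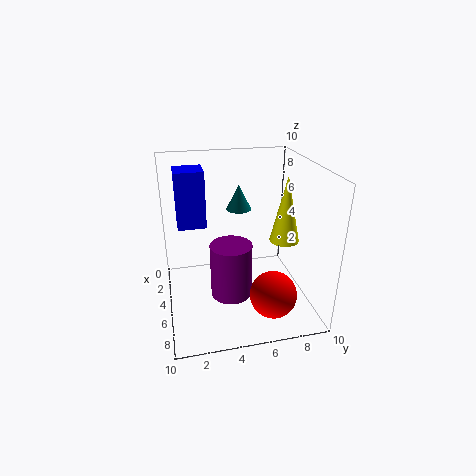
pos_x_1 = 2
pos_y_1 = 1
pos_z_1 = 5.5
width_1 = 2
depth_1 = 2
pos_x_2 = 5
pos_y_2 = 4.5
radius_2 = 1.5
height_2 = 4
pos_x_3 = 6
pos_y_3 = 8
pos_z_3 = 5
height_3 = 4.5
pos_x_4 = 1
pos_y_4 = 6
pos_z_4 = 5.5
radius_4 = 1
pos_x_5 = 8.5
pos_y_5 = 6.5
pos_z_5 = 2.5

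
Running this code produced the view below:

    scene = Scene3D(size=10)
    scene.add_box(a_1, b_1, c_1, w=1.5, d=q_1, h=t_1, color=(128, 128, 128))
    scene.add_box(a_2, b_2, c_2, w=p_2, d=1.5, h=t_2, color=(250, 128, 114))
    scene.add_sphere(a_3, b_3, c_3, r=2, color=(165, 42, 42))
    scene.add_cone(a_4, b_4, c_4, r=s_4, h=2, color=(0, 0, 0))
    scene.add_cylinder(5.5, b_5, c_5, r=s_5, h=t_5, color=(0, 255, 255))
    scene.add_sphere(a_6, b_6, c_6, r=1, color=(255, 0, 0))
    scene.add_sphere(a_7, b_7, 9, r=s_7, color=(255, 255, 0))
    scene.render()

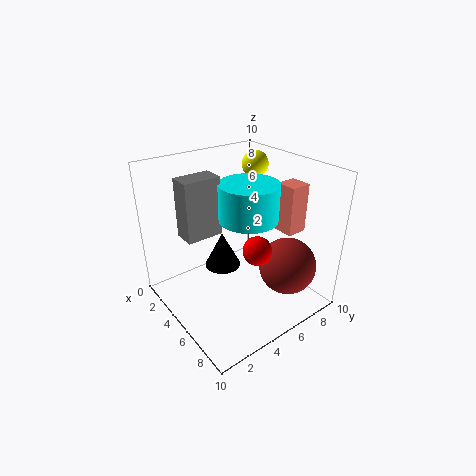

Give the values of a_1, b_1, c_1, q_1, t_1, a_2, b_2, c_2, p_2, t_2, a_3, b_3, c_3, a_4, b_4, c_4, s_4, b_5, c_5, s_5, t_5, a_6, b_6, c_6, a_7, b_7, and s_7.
a_1 = 3; b_1 = 1.5; c_1 = 5.5; q_1 = 2.5; t_1 = 4; a_2 = 5.5; b_2 = 8; c_2 = 5; p_2 = 1.5; t_2 = 3.5; a_3 = 7.5; b_3 = 7.5; c_3 = 3; a_4 = 7.5; b_4 = 2; c_4 = 5.5; s_4 = 1; b_5 = 5.5; c_5 = 6.5; s_5 = 2; t_5 = 2.5; a_6 = 6.5; b_6 = 5.5; c_6 = 4.5; a_7 = 2.5; b_7 = 8.5; s_7 = 1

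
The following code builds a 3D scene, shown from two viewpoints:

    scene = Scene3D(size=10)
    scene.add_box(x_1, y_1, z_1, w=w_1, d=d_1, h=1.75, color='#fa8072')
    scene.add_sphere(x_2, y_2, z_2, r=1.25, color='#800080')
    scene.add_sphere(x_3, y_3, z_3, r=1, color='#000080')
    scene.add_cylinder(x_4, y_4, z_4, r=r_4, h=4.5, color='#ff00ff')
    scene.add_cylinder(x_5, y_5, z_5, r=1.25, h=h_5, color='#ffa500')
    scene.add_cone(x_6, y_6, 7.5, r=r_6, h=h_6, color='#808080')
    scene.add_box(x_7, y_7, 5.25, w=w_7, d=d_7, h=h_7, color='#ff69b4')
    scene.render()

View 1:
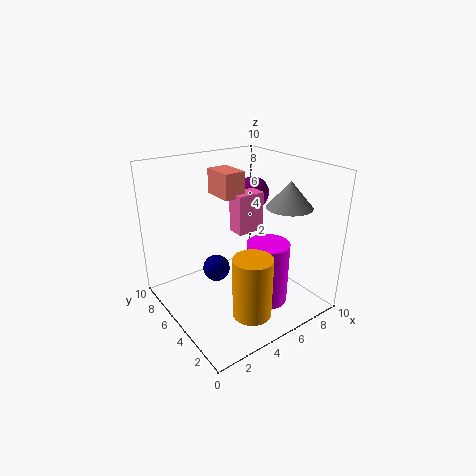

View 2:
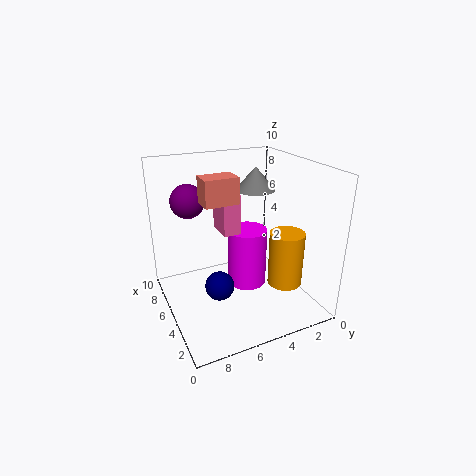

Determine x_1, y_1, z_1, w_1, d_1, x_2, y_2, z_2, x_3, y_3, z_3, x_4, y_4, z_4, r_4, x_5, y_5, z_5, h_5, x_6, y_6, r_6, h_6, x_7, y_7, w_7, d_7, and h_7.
x_1 = 4.25, y_1 = 5.25, z_1 = 7.75, w_1 = 1.5, d_1 = 2.25, x_2 = 8.25, y_2 = 7.5, z_2 = 7, x_3 = 4.25, y_3 = 6.75, z_3 = 2, x_4 = 6.5, y_4 = 3.5, z_4 = 0.25, r_4 = 1.5, x_5 = 3.75, y_5 = 1.75, z_5 = 1.25, h_5 = 4, x_6 = 7.25, y_6 = 2.5, r_6 = 1.5, h_6 = 1.75, x_7 = 5, y_7 = 4.75, w_7 = 2, d_7 = 1.25, h_7 = 2.75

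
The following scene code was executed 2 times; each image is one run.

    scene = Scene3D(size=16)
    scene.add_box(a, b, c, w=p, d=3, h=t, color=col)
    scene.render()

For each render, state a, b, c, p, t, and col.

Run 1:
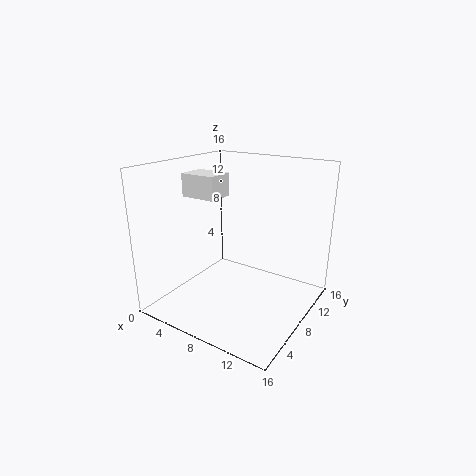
a = 2.5, b = 5.5, c = 12.5, p = 4, t = 2.5, col = 'white'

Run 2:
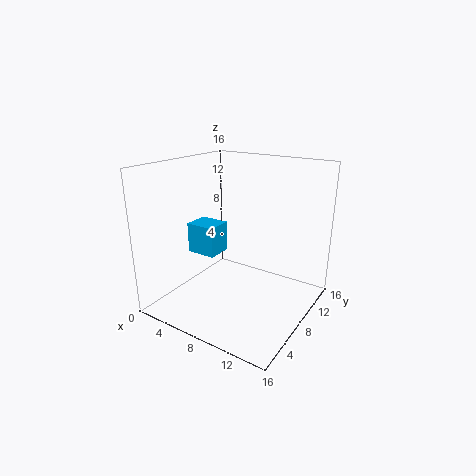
a = 2, b = 6.5, c = 5.5, p = 3.5, t = 3.5, col = 'deepskyblue'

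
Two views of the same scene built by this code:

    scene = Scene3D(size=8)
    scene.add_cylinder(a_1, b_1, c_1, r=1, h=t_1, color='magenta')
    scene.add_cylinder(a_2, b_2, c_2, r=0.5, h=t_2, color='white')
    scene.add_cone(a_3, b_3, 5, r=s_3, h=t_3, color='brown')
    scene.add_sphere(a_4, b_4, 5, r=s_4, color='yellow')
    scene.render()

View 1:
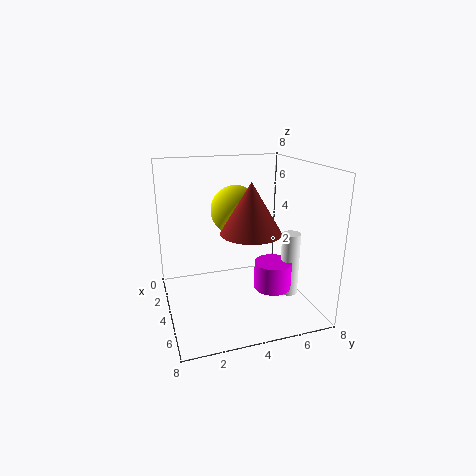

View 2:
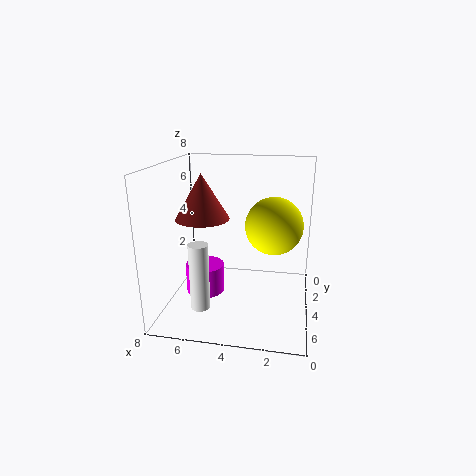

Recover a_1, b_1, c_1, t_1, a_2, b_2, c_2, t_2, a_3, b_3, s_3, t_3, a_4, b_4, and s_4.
a_1 = 5.5, b_1 = 5.5, c_1 = 1.5, t_1 = 1.5, a_2 = 5.5, b_2 = 6.5, c_2 = 1, t_2 = 3.5, a_3 = 6, b_3 = 4, s_3 = 1.5, t_3 = 2.5, a_4 = 2, b_4 = 4.5, s_4 = 1.5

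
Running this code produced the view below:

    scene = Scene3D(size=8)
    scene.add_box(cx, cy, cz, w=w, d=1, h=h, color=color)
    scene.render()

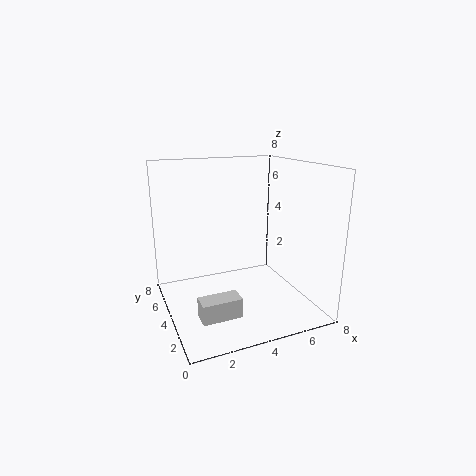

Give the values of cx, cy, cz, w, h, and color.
cx = 1
cy = 1
cz = 1
w = 2
h = 1
color = 'lightgray'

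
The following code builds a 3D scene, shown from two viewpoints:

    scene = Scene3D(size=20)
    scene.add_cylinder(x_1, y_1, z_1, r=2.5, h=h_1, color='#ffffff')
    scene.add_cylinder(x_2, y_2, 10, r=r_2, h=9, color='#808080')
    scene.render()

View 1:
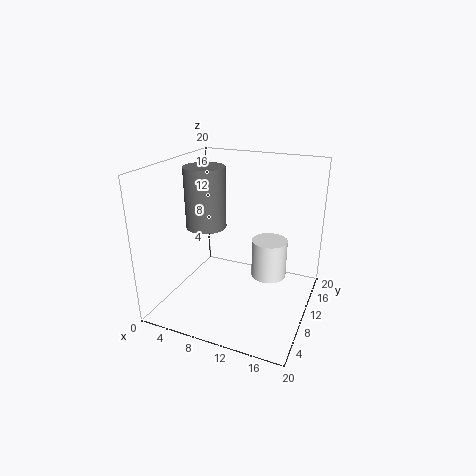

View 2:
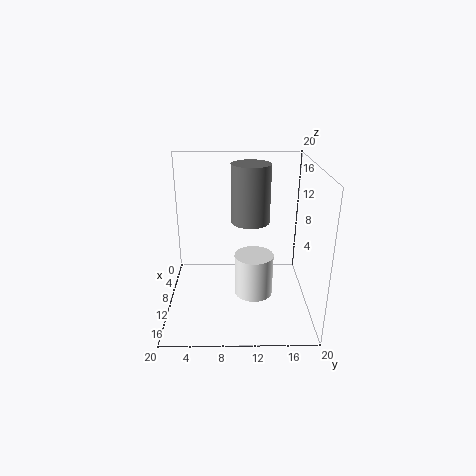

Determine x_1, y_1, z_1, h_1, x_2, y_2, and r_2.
x_1 = 14
y_1 = 12
z_1 = 4
h_1 = 5.5
x_2 = 4
y_2 = 12
r_2 = 3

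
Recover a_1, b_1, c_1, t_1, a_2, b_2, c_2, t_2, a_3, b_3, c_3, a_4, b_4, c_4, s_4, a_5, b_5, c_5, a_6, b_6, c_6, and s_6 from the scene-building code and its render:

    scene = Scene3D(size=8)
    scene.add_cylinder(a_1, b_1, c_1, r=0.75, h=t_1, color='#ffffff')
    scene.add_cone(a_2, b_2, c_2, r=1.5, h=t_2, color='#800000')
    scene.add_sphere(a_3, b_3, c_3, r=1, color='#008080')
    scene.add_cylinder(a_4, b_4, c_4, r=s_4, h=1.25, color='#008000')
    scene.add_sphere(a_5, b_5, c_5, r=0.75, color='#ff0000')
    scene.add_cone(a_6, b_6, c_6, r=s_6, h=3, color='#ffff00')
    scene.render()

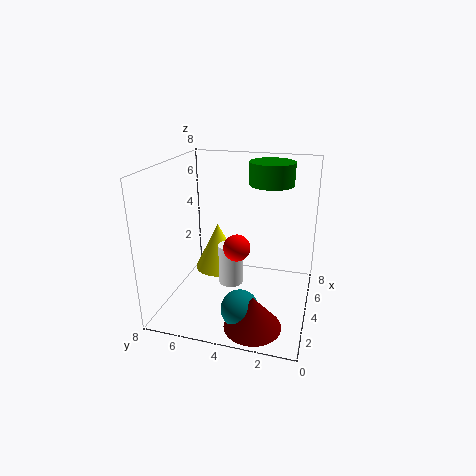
a_1 = 5; b_1 = 4.75; c_1 = 0.5; t_1 = 2.5; a_2 = 1.5; b_2 = 2.5; c_2 = 0.25; t_2 = 1.75; a_3 = 1.75; b_3 = 3.25; c_3 = 1; a_4 = 5.5; b_4 = 2.5; c_4 = 6.75; s_4 = 1.25; a_5 = 3.75; b_5 = 4; c_5 = 3.5; a_6 = 6.25; b_6 = 6; c_6 = 0.75; s_6 = 1.5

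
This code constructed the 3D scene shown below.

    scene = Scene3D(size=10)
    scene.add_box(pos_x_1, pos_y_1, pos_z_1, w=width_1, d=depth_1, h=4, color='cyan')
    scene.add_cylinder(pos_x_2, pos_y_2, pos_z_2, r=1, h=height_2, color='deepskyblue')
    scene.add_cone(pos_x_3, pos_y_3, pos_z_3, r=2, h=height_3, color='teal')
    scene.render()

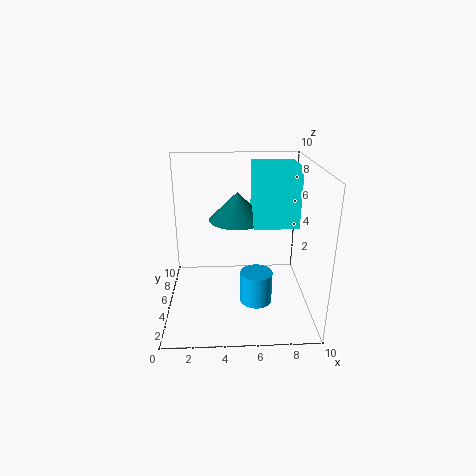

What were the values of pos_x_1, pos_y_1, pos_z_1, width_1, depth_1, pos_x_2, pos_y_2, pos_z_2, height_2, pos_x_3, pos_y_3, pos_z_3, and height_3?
pos_x_1 = 6
pos_y_1 = 4
pos_z_1 = 6
width_1 = 3
depth_1 = 3
pos_x_2 = 6
pos_y_2 = 2
pos_z_2 = 2
height_2 = 2
pos_x_3 = 5
pos_y_3 = 6
pos_z_3 = 6
height_3 = 2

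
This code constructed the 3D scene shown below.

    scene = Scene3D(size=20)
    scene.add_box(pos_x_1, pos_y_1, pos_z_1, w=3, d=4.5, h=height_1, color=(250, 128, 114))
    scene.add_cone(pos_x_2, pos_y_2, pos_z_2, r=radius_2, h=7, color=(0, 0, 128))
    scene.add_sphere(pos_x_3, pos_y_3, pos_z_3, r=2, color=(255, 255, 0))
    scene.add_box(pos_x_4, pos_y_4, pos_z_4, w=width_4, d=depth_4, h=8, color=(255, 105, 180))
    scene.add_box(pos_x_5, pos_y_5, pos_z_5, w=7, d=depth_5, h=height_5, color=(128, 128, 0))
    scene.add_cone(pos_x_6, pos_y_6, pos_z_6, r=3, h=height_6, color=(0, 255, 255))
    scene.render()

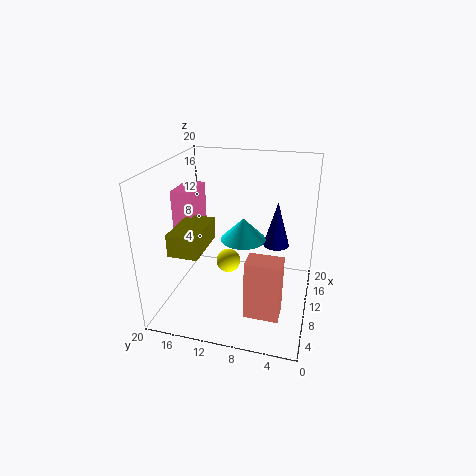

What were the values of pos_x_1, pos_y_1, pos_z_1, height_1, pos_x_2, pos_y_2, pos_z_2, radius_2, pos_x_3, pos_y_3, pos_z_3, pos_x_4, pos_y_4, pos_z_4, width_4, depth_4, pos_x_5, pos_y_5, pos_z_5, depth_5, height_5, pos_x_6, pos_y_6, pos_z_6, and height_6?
pos_x_1 = 3.5
pos_y_1 = 3
pos_z_1 = 2
height_1 = 8
pos_x_2 = 16
pos_y_2 = 5.5
pos_z_2 = 6.5
radius_2 = 2
pos_x_3 = 16.5
pos_y_3 = 13.5
pos_z_3 = 2
pos_x_4 = 9.5
pos_y_4 = 16.5
pos_z_4 = 8
width_4 = 5.5
depth_4 = 3
pos_x_5 = 3.5
pos_y_5 = 13.5
pos_z_5 = 9.5
depth_5 = 4
height_5 = 3
pos_x_6 = 9
pos_y_6 = 9
pos_z_6 = 10.5
height_6 = 3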